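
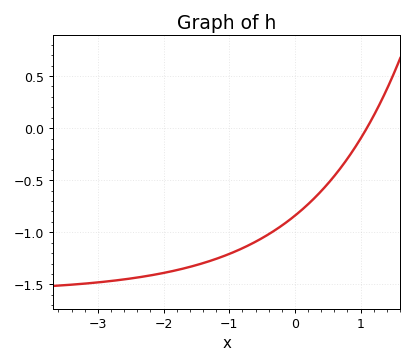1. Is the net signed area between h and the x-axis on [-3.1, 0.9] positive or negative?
negative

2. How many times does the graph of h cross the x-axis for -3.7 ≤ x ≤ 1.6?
1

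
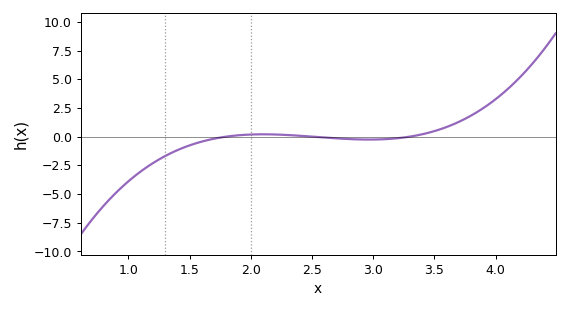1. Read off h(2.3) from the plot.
0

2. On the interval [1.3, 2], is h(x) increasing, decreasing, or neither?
increasing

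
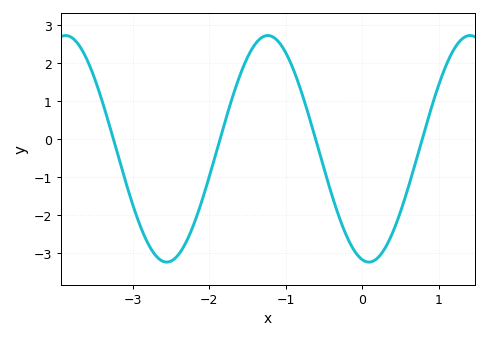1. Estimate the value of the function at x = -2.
-1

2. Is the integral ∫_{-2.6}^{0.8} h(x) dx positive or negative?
negative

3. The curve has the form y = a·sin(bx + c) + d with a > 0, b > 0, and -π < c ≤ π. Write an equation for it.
y = 2.98sin(2.4x - 1.8) - 0.26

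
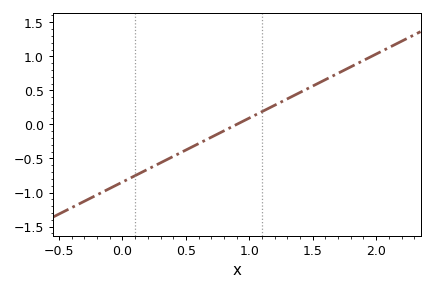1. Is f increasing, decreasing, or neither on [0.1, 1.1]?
increasing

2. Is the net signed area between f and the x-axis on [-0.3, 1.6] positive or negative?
negative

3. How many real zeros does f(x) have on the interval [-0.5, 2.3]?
1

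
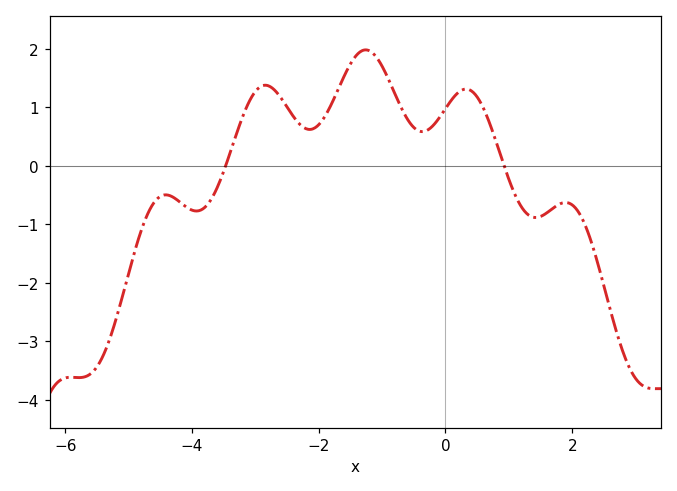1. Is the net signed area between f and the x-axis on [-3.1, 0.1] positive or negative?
positive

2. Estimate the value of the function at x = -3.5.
-0.097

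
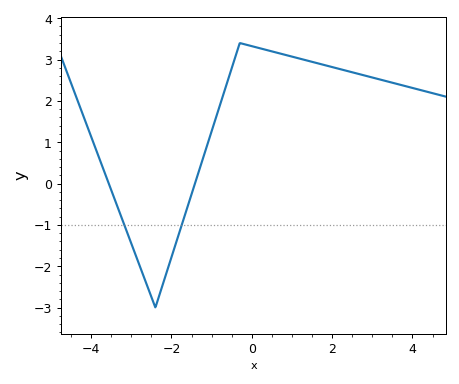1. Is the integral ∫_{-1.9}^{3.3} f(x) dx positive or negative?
positive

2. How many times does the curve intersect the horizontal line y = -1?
2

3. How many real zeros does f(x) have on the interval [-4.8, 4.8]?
2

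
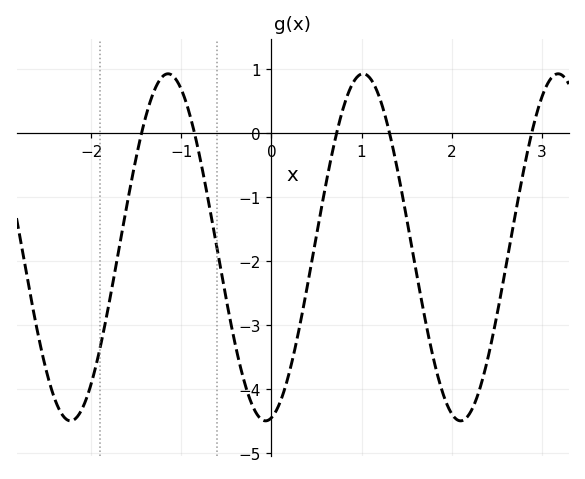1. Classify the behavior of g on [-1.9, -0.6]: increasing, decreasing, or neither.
neither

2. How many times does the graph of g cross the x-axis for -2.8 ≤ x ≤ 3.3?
5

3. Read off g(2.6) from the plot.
-2.1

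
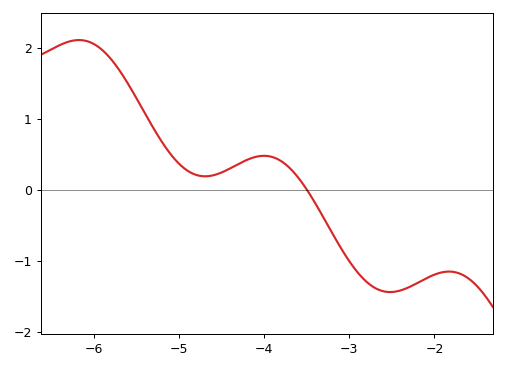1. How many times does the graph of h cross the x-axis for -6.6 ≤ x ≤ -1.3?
1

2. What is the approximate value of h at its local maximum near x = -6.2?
2.11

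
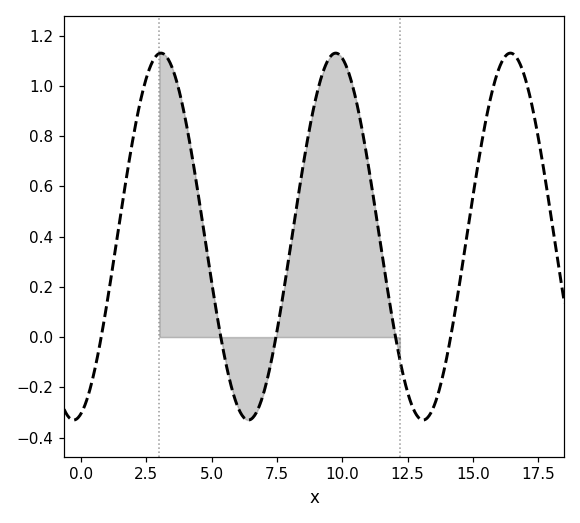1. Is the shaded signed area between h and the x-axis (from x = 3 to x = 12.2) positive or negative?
positive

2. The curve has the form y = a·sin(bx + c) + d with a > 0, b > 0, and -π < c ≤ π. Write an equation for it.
y = 0.73sin(0.94x - 1.31) + 0.4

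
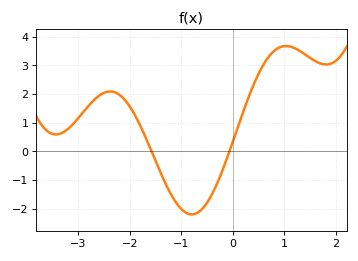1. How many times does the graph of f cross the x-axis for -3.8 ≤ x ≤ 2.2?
2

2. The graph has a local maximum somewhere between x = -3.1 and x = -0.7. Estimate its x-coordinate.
-2.4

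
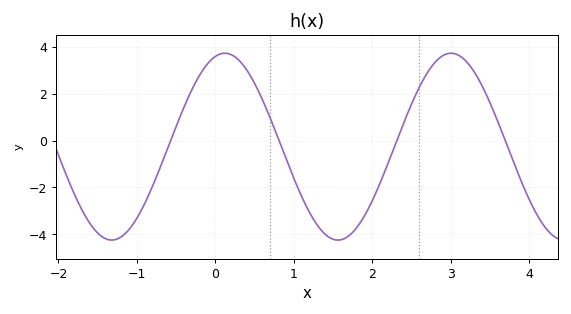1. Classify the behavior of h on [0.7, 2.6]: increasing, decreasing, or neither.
neither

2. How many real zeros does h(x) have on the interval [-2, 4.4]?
4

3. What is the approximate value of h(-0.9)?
-2.6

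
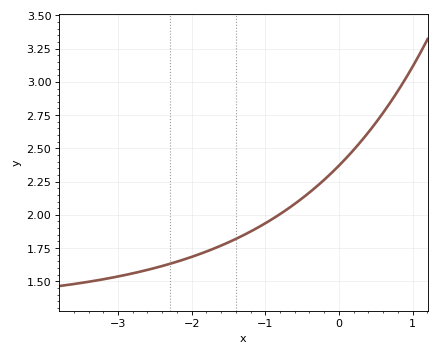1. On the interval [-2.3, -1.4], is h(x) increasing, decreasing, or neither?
increasing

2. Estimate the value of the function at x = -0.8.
2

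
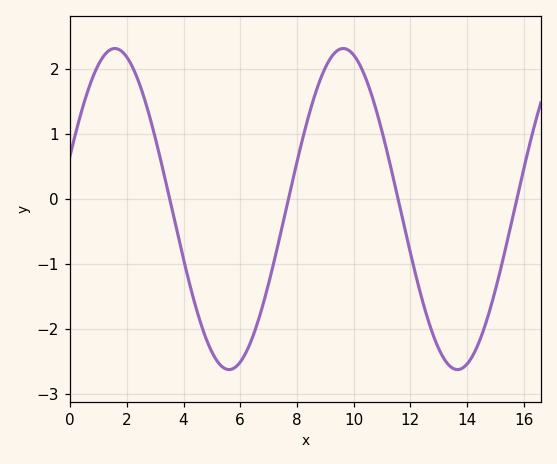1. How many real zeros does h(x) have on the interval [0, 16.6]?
4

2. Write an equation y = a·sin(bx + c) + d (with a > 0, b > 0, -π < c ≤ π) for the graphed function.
y = 2.47sin(0.78x + 0.34) - 0.15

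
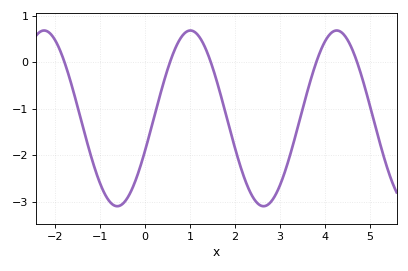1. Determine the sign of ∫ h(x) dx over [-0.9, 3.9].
negative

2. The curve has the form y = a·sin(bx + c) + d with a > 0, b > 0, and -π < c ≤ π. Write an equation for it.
y = 1.89sin(1.93x - 0.372) - 1.21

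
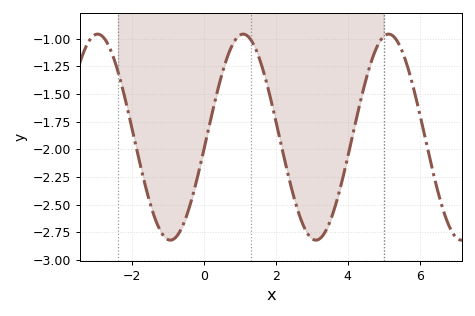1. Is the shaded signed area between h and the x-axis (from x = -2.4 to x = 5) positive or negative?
negative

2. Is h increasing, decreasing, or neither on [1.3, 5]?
neither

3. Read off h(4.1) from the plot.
-1.9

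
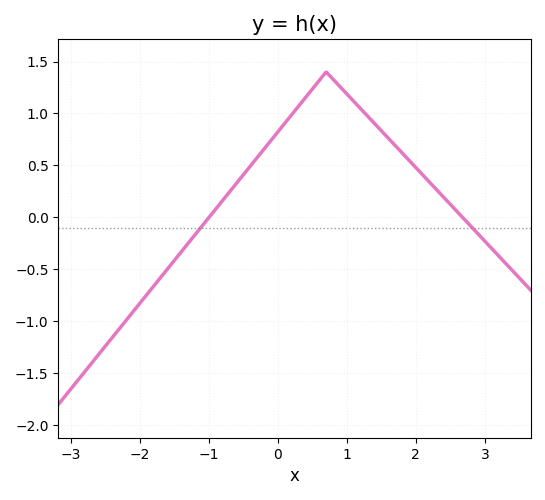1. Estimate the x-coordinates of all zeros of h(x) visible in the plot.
-0.998, 2.68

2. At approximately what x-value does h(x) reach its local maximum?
0.701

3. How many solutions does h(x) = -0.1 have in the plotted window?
2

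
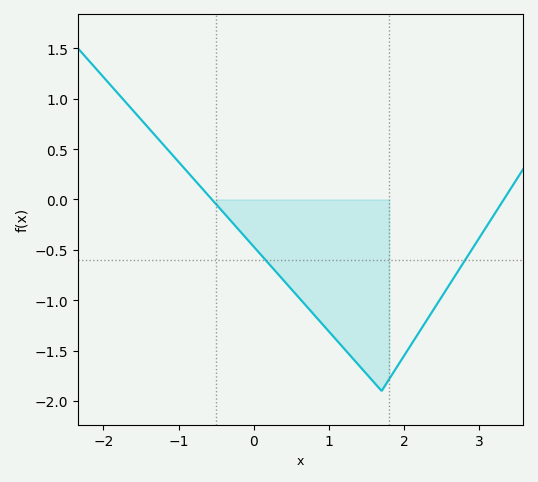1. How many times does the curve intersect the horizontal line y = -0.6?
2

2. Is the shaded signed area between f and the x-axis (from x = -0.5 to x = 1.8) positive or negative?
negative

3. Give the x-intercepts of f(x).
-0.6, 3.3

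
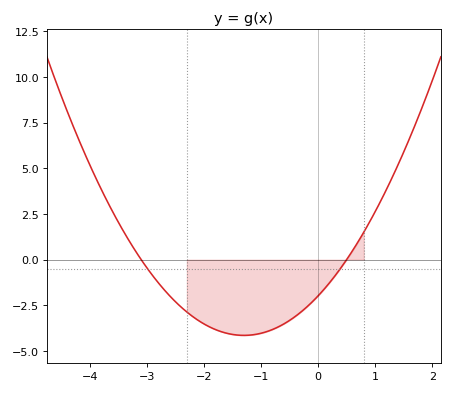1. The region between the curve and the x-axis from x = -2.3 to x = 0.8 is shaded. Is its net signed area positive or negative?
negative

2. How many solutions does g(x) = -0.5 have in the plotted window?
2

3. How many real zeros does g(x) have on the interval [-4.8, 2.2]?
2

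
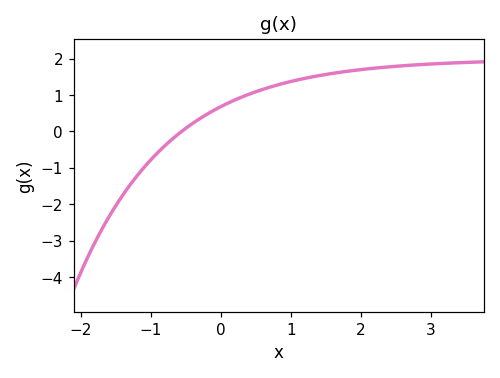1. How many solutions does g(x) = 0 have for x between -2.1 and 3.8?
1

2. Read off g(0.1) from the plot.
0.775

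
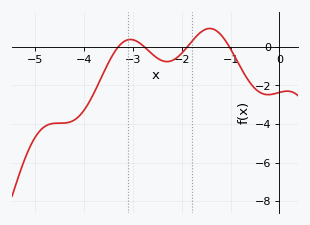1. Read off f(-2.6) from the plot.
-0.4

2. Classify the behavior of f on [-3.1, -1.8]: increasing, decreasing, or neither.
neither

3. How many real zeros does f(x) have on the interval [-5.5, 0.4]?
4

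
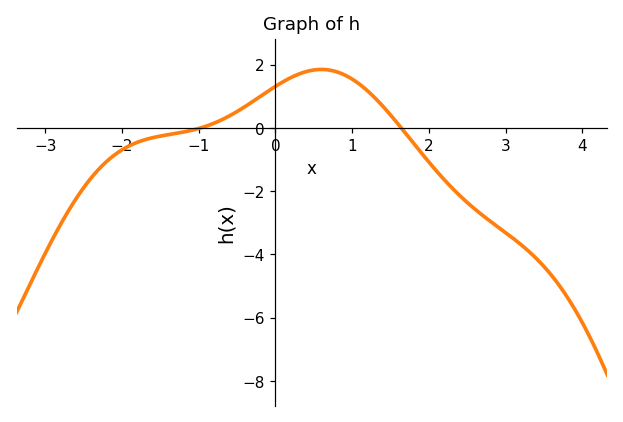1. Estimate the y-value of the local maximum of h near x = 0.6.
1.8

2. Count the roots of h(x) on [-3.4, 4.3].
2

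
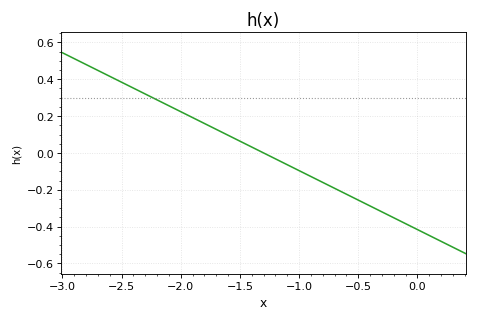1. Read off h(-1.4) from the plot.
0.032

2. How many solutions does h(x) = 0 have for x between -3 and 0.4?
1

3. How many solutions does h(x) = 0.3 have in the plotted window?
1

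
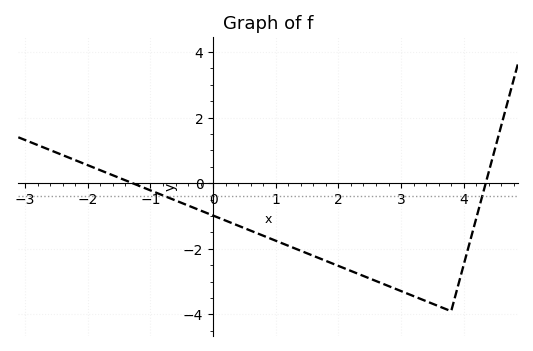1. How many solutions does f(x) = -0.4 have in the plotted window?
2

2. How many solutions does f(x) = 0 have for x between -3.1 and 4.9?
2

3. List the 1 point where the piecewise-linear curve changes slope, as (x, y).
(3.8, -3.9)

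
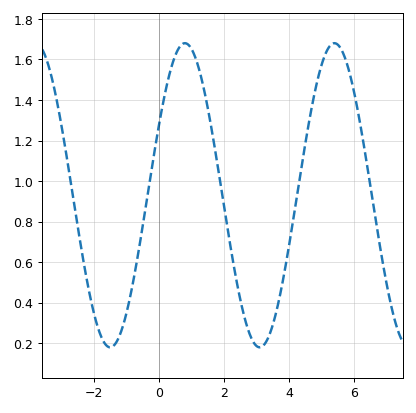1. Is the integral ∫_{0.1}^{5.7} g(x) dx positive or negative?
positive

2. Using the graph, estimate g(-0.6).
0.68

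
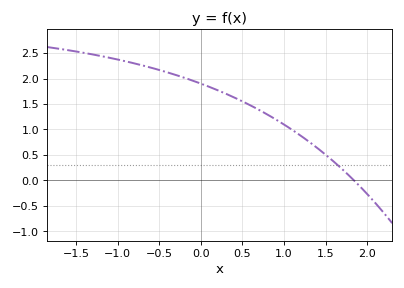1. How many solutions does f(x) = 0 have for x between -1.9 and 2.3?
1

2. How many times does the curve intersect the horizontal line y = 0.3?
1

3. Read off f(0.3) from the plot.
1.7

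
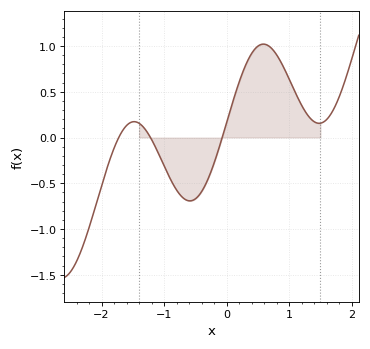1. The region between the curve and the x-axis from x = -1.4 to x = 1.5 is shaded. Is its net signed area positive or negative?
positive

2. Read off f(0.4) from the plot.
0.919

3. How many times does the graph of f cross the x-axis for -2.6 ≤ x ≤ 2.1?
3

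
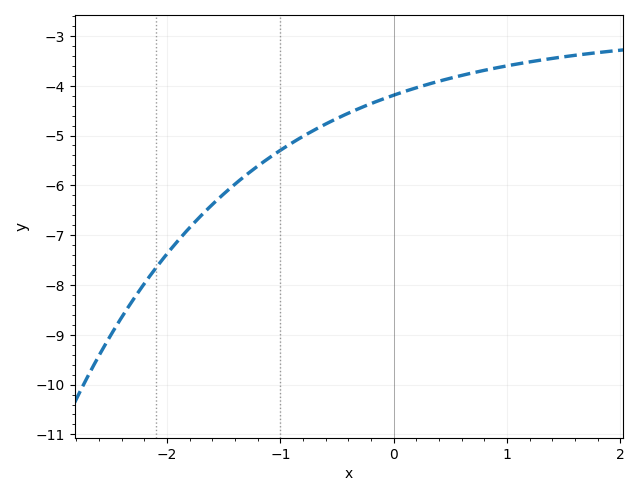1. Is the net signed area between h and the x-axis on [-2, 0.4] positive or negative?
negative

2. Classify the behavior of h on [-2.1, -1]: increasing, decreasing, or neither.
increasing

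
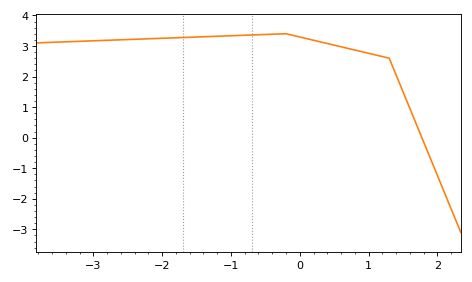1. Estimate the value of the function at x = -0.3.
3.39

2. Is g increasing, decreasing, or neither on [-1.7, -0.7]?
increasing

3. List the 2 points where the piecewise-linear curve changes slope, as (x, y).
(-0.2, 3.4); (1.3, 2.6)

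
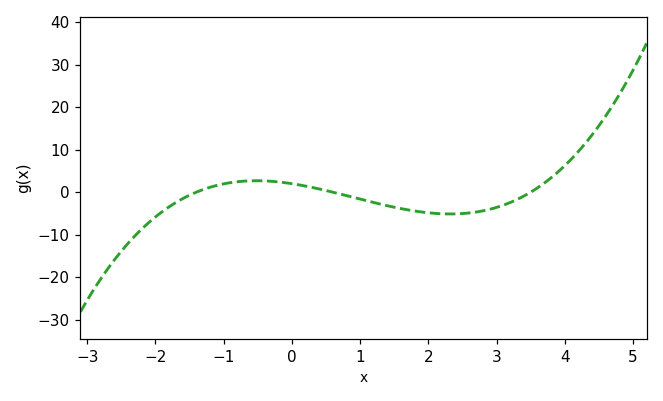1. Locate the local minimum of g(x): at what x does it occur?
2.4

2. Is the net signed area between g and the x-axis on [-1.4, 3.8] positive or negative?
negative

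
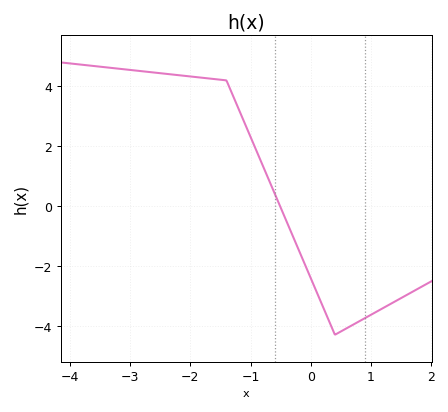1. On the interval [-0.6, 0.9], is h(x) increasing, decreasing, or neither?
neither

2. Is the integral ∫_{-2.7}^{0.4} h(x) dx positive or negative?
positive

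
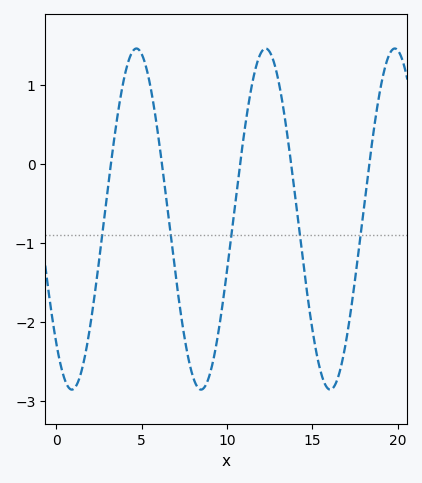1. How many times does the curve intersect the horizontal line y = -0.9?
5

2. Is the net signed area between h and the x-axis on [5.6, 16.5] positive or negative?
negative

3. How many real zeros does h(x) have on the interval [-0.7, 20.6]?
5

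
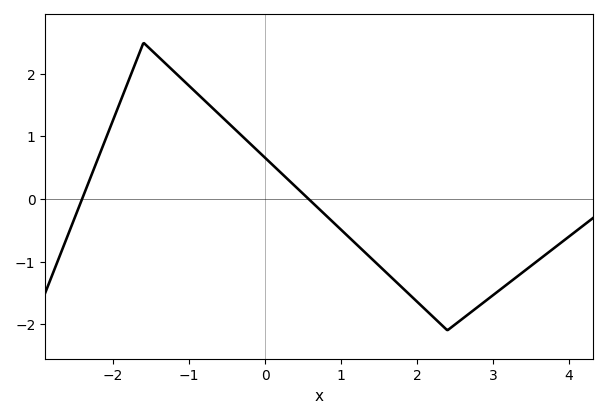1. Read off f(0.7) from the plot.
-0.1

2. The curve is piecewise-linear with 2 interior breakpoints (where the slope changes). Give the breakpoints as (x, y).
(-1.6, 2.5); (2.4, -2.1)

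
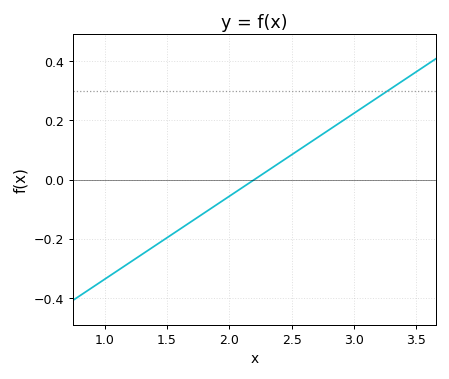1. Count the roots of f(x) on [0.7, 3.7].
1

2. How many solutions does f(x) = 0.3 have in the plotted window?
1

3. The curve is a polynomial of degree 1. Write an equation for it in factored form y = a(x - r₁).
y = 0.28(x - 2.2)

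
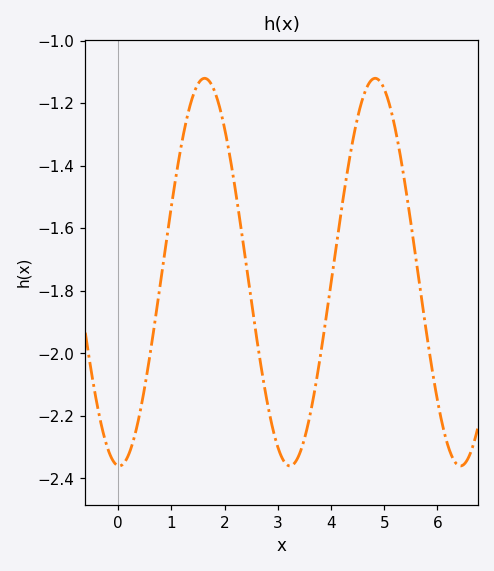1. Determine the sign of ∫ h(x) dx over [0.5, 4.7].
negative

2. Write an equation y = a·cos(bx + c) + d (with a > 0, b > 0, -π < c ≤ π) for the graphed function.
y = 0.62cos(2x + 3.1) - 1.74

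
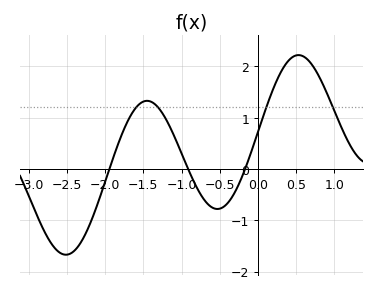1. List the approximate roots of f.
-1.94, -0.914, -0.168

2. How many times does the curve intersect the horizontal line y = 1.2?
4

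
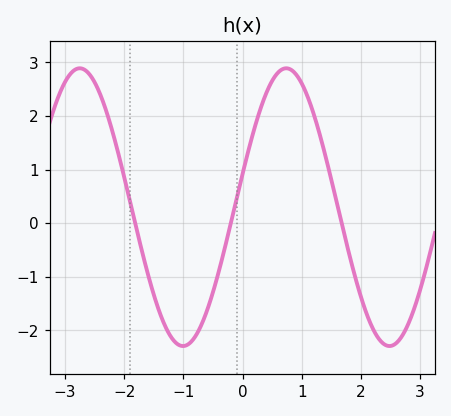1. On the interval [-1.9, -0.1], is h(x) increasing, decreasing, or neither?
neither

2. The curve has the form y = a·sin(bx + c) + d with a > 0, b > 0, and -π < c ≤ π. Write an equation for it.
y = 2.59sin(1.8x + 0.24) + 0.3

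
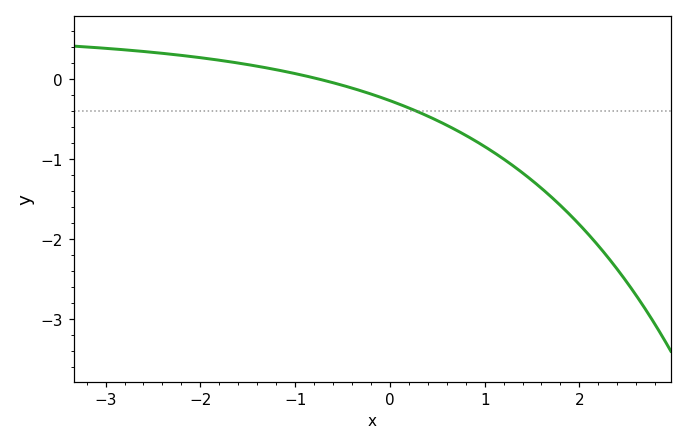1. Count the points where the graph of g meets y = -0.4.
1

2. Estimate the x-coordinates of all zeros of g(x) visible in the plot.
-0.8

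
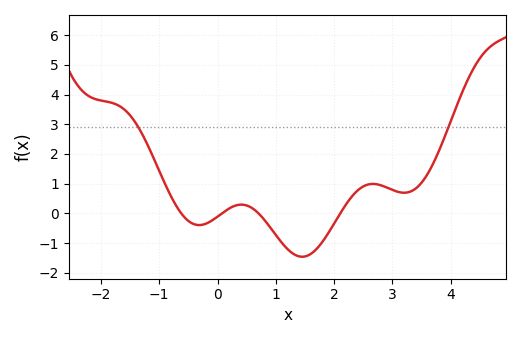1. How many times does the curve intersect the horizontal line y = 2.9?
2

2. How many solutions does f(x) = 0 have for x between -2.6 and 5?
4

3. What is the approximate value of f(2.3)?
0.6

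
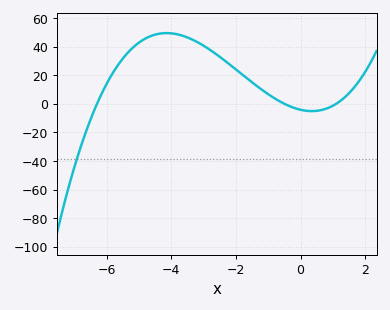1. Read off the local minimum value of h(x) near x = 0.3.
-6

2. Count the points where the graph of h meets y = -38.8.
1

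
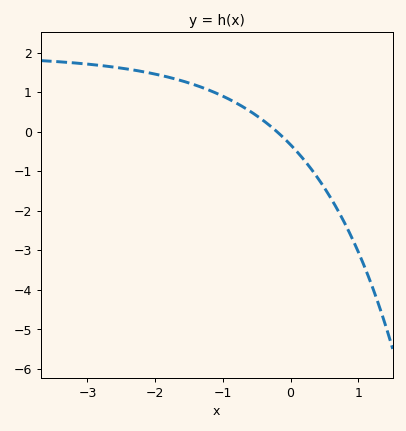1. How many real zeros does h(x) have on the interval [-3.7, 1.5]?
1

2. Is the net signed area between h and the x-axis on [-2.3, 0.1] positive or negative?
positive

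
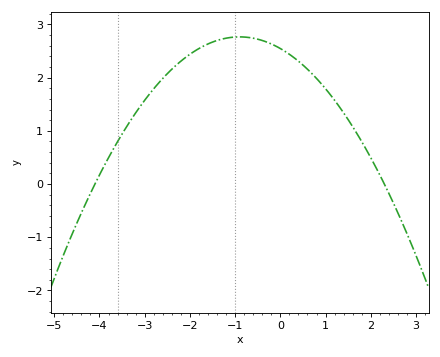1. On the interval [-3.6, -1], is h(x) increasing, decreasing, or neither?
increasing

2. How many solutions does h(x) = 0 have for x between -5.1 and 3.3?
2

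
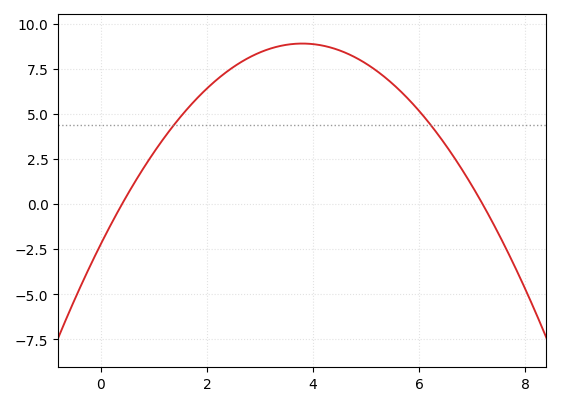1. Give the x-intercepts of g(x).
0.4, 7.2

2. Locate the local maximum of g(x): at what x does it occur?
3.8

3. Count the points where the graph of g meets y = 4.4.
2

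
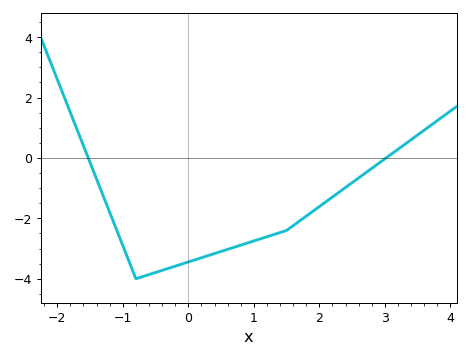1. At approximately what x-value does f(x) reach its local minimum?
-0.8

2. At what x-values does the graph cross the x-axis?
-1.5, 3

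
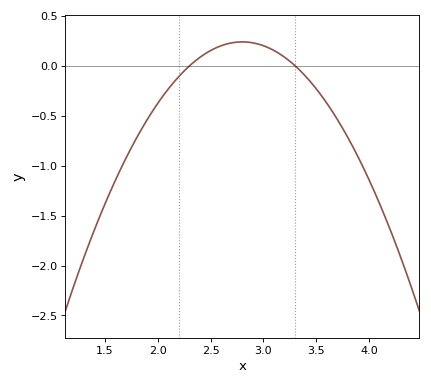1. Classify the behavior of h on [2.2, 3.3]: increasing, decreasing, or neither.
neither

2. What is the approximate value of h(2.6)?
0.202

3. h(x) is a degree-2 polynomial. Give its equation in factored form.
y = -0.96(x - 2.3)(x - 3.3)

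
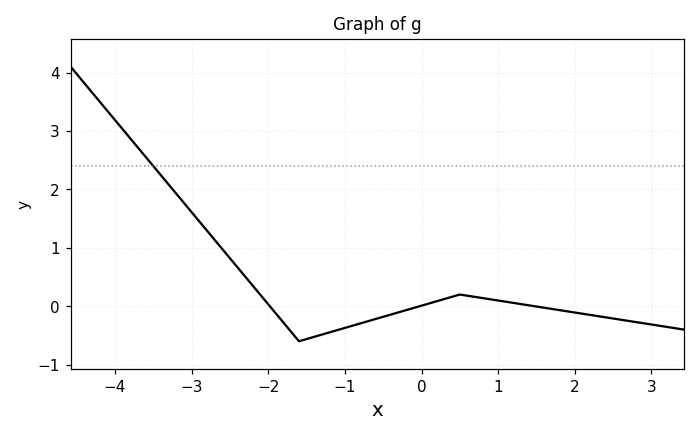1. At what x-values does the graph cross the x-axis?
-1.98, -0.025, 1.47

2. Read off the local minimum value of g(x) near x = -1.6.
-0.599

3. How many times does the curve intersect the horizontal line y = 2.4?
1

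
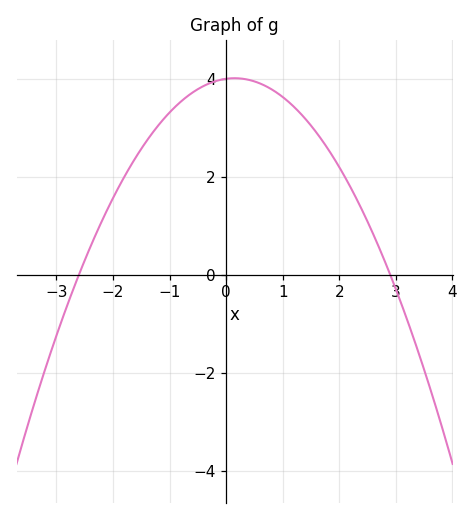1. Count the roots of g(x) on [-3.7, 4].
2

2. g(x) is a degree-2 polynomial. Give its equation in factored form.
y = -0.53(x + 2.6)(x - 2.9)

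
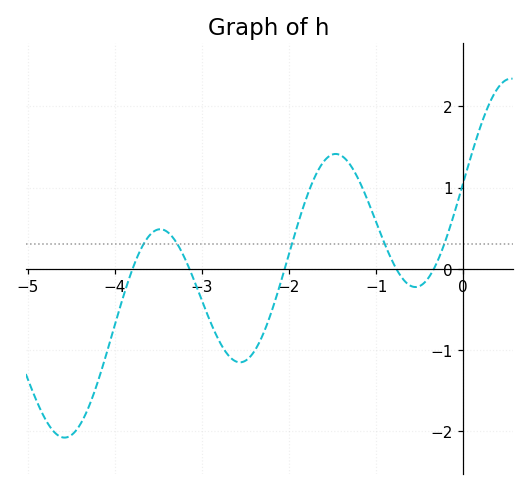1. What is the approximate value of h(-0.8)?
0.1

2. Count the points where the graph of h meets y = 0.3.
5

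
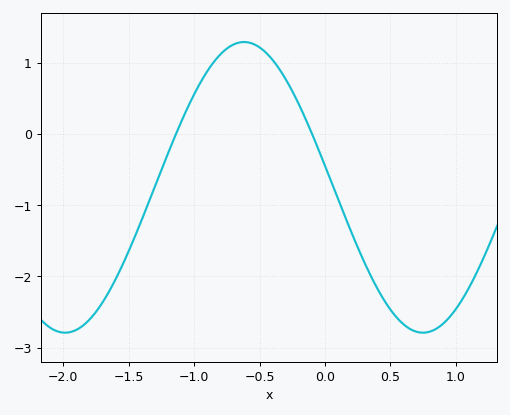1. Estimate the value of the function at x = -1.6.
-2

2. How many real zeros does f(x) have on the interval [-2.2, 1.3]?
2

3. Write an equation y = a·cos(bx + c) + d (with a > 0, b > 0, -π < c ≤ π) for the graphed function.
y = 2.04cos(2.3x + 1.4) - 0.75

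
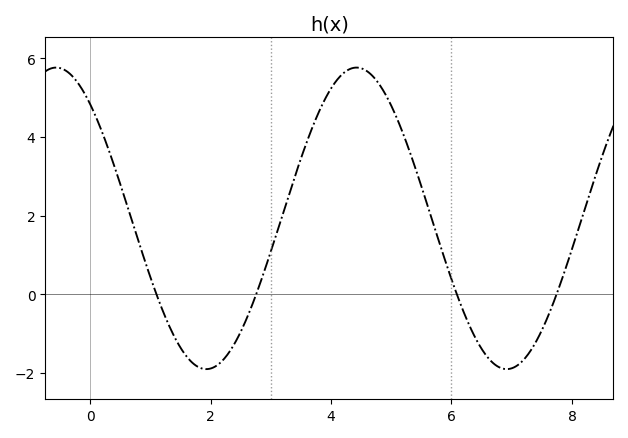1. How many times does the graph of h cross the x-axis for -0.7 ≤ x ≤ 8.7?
4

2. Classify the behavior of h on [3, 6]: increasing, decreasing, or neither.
neither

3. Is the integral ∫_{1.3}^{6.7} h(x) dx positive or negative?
positive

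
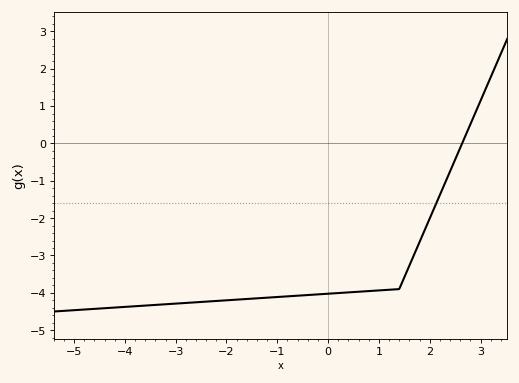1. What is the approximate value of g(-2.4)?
-4.2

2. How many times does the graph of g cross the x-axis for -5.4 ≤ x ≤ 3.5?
1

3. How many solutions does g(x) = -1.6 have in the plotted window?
1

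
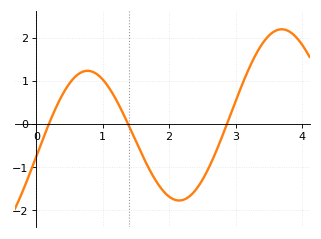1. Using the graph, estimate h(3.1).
0.912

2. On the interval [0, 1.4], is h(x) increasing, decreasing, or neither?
neither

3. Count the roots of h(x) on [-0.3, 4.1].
3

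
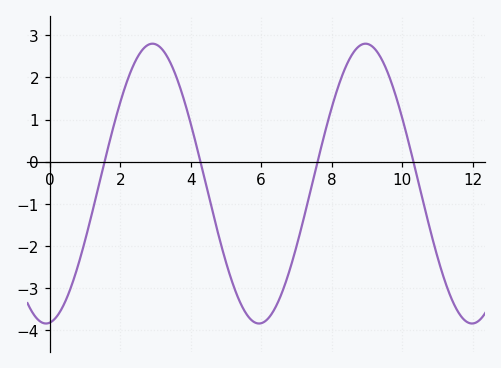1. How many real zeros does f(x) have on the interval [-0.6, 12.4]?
4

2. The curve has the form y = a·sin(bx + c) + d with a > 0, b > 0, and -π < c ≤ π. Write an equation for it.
y = 3.32sin(1x - 1.5) - 0.52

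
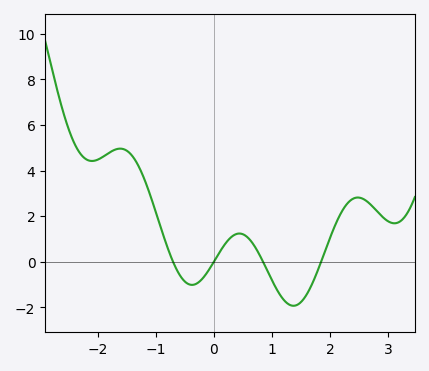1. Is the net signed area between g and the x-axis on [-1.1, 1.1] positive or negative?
positive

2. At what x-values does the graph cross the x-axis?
-0.702, 0, 0.848, 1.85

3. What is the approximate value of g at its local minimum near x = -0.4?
-1.01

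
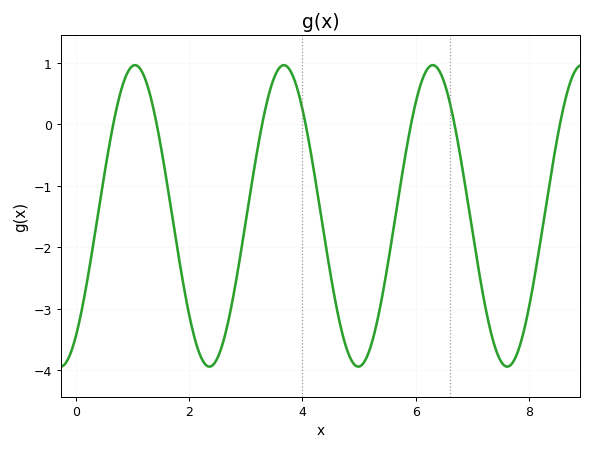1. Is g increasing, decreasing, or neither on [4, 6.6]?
neither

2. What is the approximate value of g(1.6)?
-0.911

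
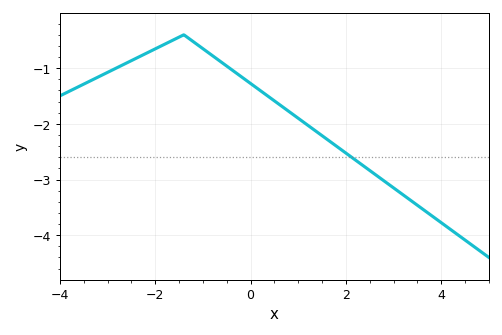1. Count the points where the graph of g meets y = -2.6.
1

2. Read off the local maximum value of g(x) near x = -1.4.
-0.4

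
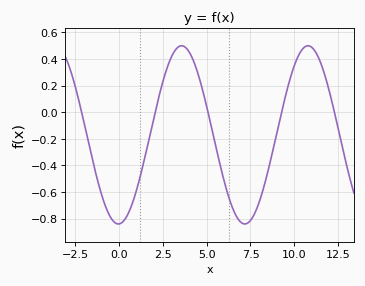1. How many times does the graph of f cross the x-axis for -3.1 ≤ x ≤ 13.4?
5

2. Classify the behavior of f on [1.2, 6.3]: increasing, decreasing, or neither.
neither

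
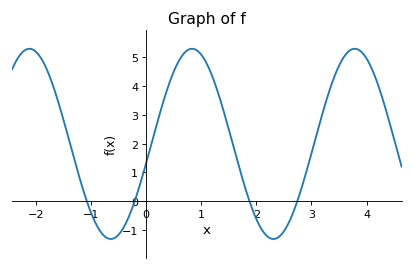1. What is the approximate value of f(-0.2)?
0.022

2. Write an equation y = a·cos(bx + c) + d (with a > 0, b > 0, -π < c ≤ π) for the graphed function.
y = 3.31cos(2.13x - 1.78) + 1.99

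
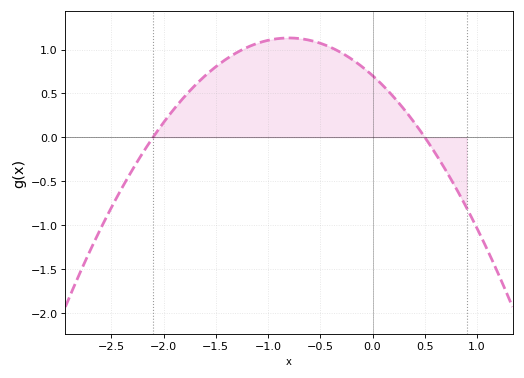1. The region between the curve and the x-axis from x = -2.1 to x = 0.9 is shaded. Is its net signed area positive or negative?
positive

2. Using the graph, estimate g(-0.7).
1.13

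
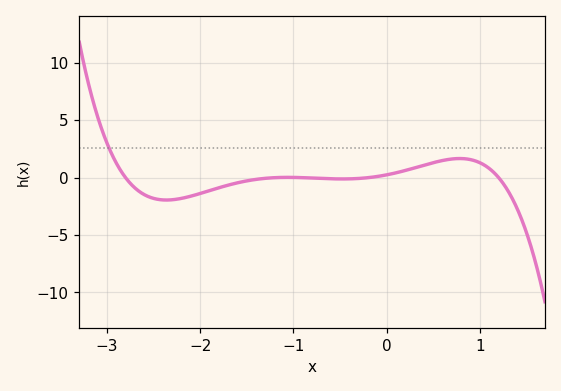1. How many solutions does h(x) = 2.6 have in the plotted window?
1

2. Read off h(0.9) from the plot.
1.5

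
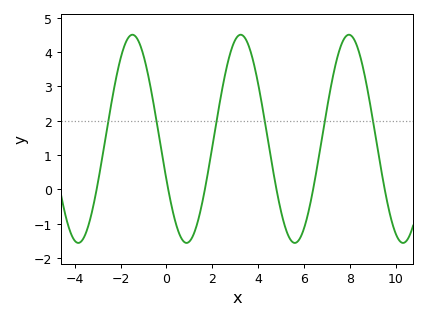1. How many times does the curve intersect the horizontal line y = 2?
6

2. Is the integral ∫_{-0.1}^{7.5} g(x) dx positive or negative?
positive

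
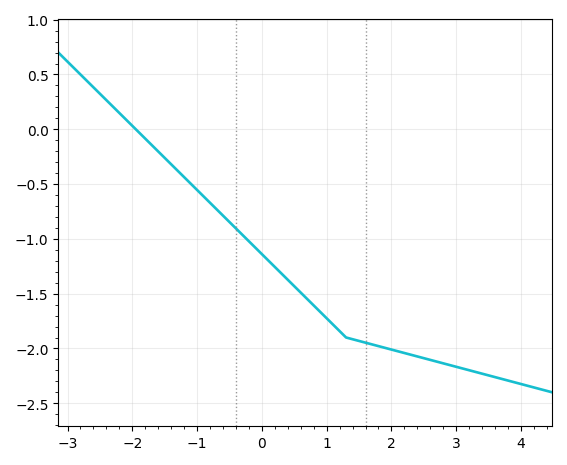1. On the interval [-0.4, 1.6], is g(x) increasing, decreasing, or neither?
decreasing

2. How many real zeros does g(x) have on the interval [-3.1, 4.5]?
1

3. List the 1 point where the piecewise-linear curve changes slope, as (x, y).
(1.3, -1.9)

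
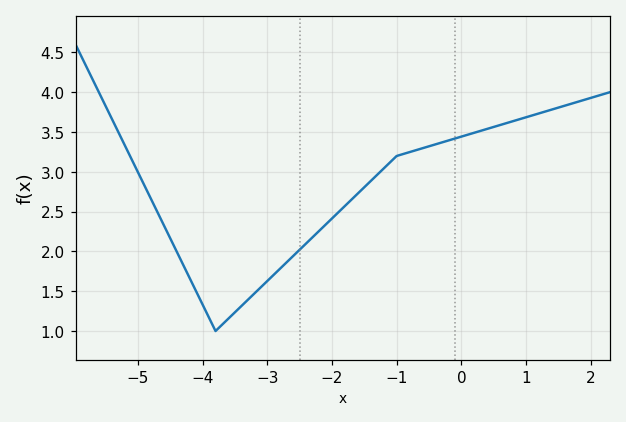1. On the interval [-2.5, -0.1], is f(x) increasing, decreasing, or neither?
increasing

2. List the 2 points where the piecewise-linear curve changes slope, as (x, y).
(-3.8, 1); (-1, 3.2)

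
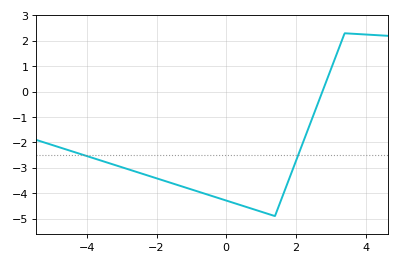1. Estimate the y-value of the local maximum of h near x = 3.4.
2.3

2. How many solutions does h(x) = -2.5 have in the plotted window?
2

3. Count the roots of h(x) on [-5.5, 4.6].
1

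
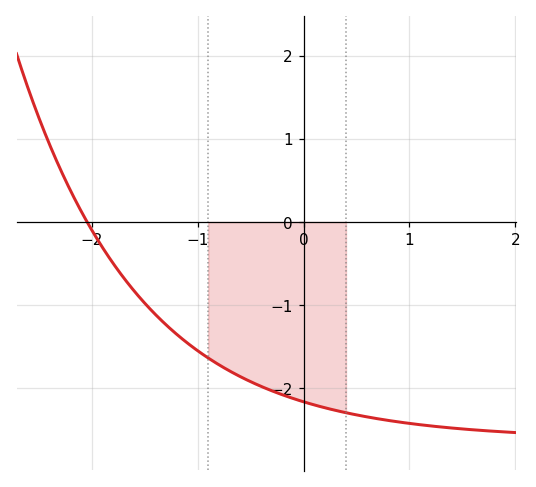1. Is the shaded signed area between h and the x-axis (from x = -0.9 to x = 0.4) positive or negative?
negative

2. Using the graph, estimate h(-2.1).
0.1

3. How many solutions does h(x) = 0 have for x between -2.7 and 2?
1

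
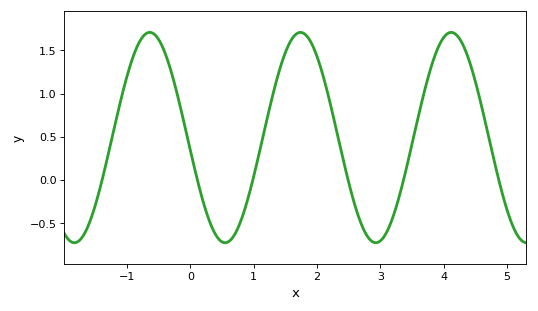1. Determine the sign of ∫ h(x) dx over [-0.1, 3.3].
positive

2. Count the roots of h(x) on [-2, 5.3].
6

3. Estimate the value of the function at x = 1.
0.05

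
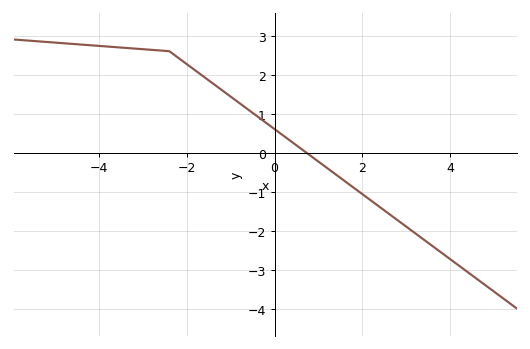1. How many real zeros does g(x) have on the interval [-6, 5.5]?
1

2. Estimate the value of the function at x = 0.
0.6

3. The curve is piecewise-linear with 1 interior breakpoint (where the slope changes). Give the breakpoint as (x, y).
(-2.4, 2.6)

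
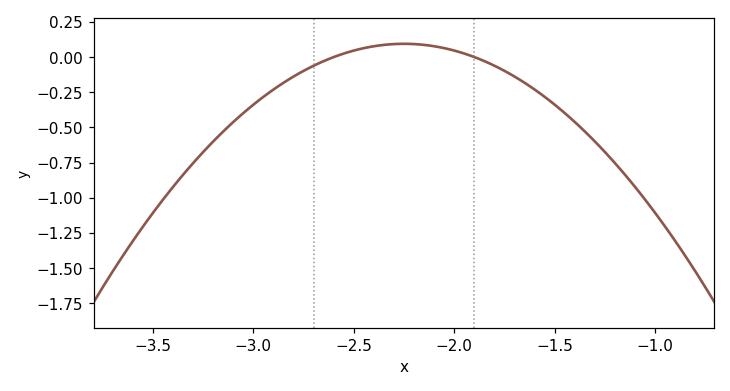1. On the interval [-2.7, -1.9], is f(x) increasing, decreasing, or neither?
neither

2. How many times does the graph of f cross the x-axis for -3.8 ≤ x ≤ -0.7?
2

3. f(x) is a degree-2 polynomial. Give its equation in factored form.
y = -0.77(x + 2.6)(x + 1.9)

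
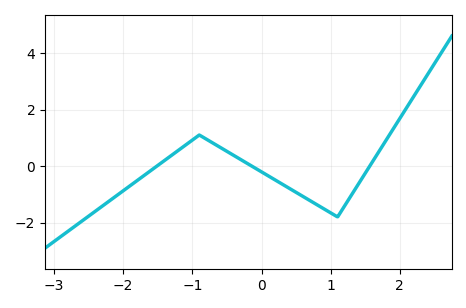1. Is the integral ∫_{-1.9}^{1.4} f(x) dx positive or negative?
negative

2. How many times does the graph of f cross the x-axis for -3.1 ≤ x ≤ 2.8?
3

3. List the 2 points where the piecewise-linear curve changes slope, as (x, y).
(-0.9, 1.1); (1.1, -1.8)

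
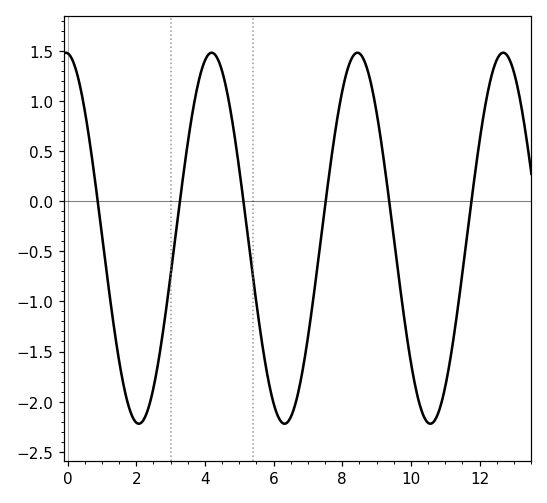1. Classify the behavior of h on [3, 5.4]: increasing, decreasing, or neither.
neither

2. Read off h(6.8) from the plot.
-1.75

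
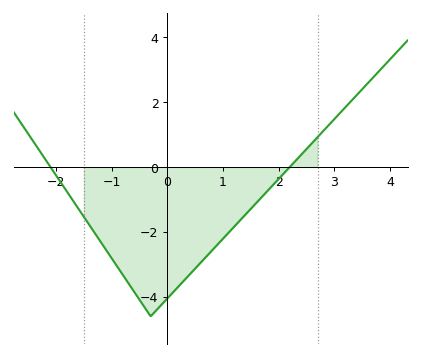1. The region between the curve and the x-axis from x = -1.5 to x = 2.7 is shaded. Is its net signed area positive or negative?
negative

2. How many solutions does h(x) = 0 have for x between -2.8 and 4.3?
2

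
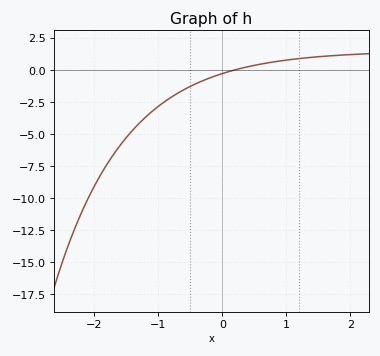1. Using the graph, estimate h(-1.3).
-4.15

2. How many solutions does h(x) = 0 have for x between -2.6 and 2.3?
1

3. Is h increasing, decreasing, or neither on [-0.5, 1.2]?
increasing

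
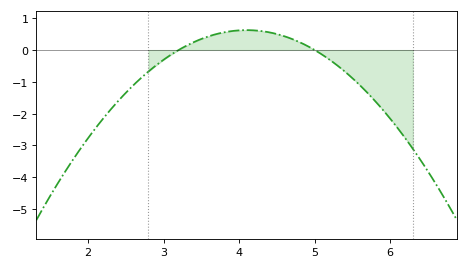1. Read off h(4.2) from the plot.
0.616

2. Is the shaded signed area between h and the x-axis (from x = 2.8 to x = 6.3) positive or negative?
negative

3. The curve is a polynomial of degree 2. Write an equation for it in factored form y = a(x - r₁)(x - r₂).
y = -0.77(x - 3.2)(x - 5)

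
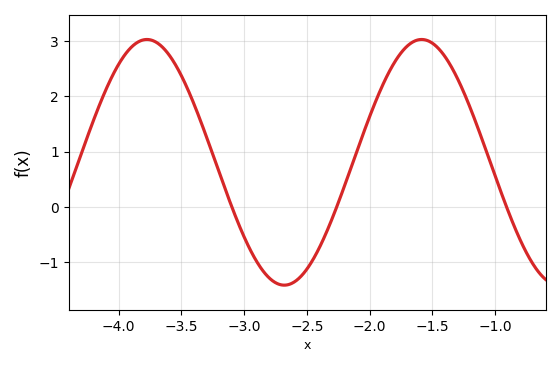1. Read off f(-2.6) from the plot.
-1.4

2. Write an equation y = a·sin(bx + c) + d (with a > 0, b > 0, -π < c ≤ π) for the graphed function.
y = 2.22sin(2.9x - 0.16) + 0.81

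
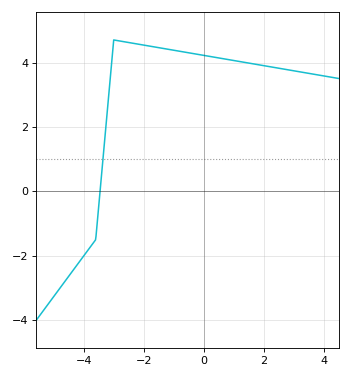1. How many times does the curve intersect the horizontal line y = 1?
1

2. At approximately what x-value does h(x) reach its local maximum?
-3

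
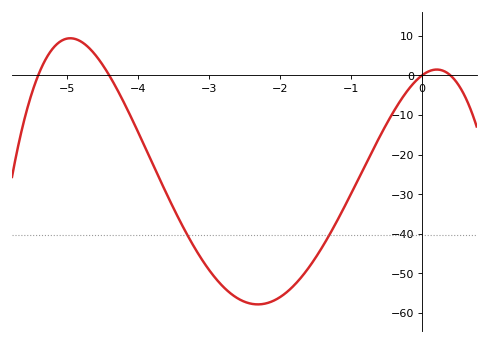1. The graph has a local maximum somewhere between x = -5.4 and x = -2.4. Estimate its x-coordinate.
-4.9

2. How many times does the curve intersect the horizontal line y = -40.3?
2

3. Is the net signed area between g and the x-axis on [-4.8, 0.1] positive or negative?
negative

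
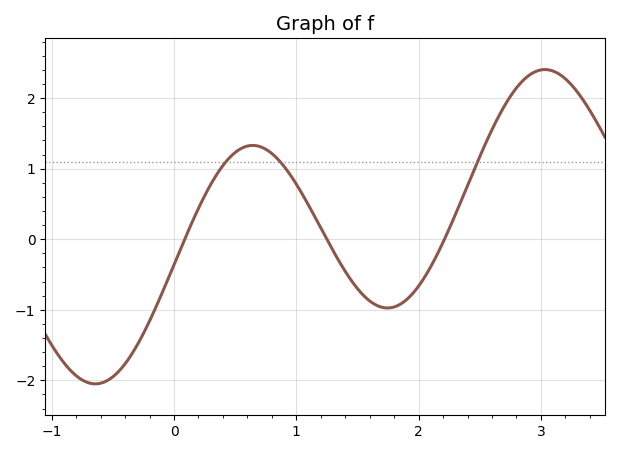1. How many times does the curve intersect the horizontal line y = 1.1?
3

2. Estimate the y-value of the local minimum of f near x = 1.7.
-1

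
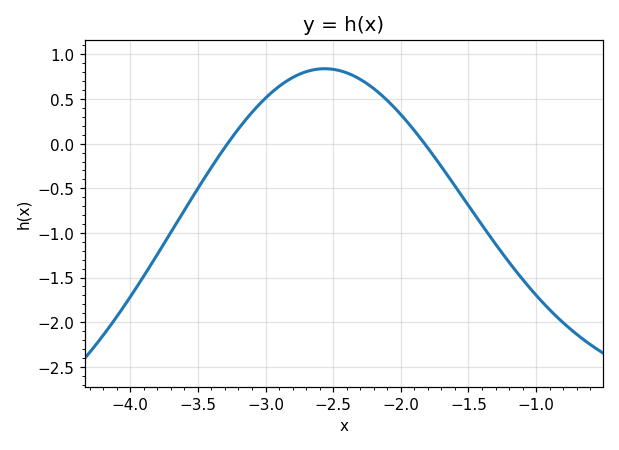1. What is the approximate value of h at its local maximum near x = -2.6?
0.839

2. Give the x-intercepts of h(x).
-3.28, -1.82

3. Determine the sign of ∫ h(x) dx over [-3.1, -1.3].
positive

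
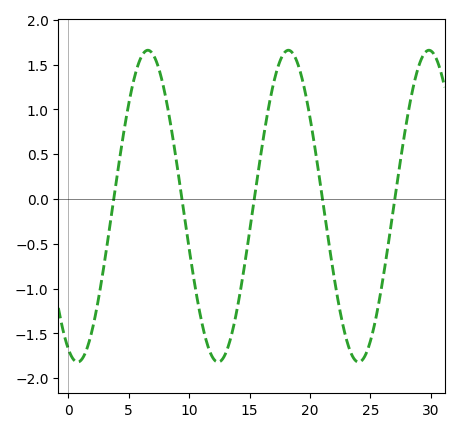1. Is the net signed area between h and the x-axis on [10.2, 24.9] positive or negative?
negative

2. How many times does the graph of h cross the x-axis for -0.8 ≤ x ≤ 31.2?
5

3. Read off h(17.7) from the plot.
1.59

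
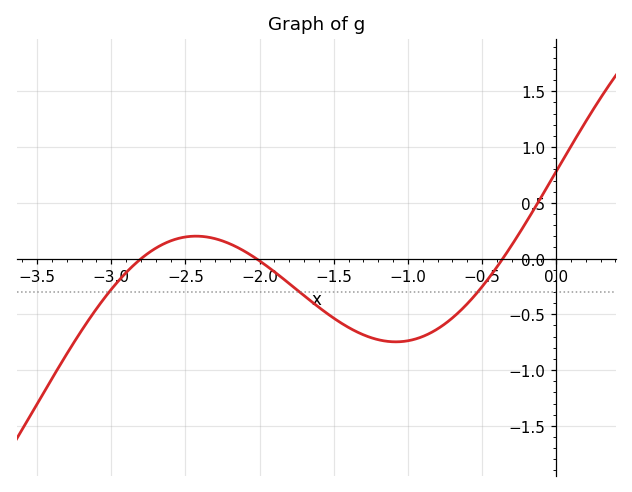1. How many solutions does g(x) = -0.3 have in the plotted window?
3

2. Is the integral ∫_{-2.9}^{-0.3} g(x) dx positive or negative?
negative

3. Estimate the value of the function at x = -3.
-0.276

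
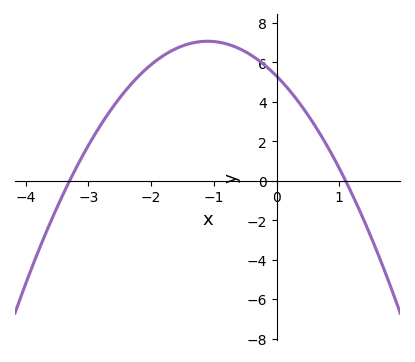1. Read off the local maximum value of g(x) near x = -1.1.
7.07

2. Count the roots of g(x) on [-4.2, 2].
2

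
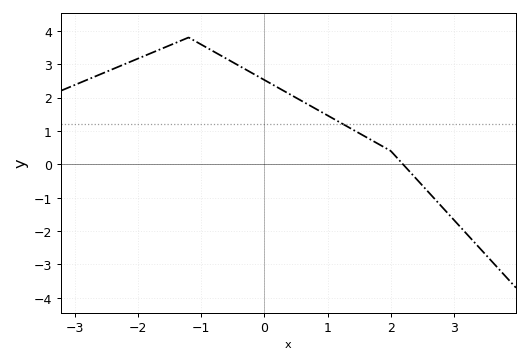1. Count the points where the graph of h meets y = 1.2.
1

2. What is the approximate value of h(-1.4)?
3.64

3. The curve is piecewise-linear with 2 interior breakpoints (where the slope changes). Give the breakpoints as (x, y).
(-1.2, 3.8); (2, 0.4)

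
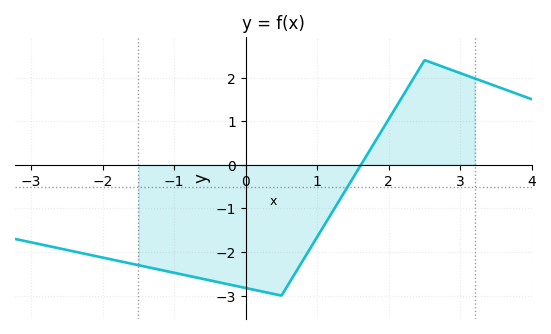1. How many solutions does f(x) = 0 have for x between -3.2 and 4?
1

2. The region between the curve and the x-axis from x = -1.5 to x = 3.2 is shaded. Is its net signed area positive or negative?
negative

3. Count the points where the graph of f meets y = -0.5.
1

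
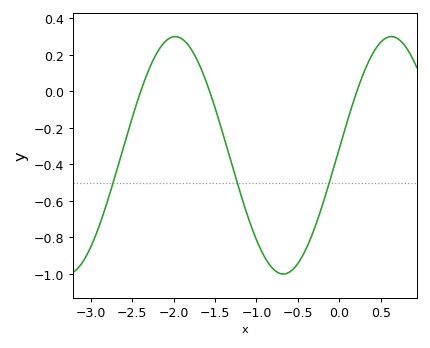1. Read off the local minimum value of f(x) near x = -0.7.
-1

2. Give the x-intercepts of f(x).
-2.4, -1.6, 0.2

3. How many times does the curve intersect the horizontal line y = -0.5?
3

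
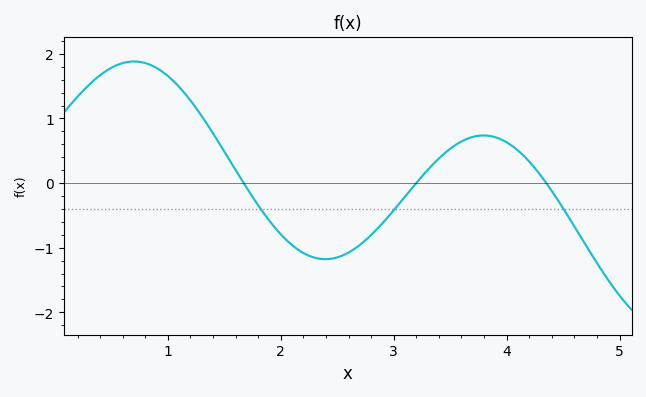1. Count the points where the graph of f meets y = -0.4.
3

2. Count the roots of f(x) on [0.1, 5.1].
3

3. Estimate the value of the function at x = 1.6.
0.202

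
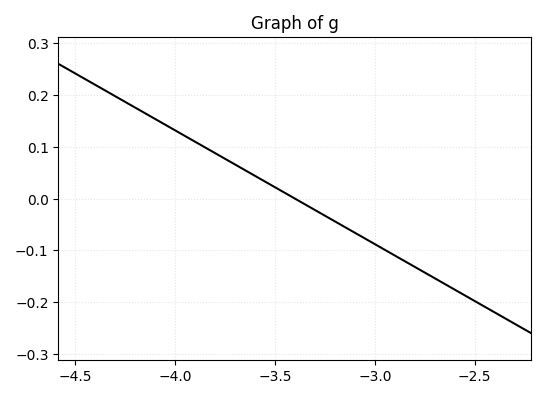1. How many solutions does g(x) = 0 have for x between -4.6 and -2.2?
1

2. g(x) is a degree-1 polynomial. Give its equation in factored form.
y = -0.22(x + 3.4)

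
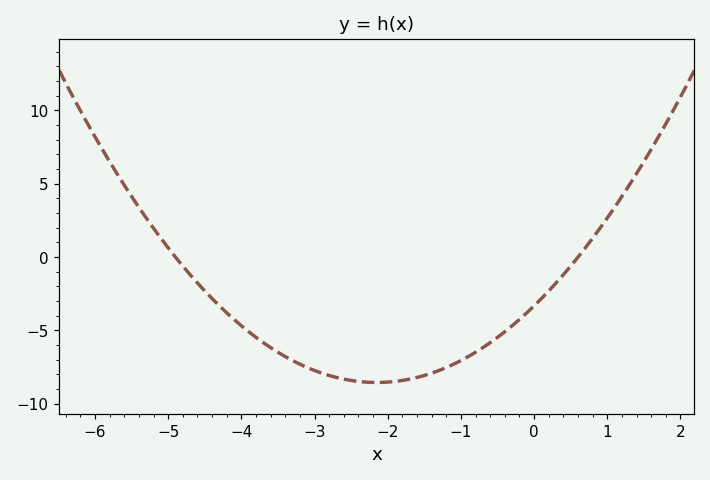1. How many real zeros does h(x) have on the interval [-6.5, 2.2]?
2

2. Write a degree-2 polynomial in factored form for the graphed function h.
y = 1.13(x + 4.9)(x - 0.6)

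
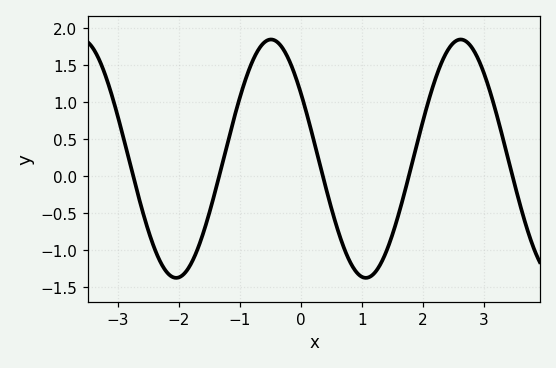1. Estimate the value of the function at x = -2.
-1.36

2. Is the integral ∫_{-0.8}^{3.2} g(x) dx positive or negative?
positive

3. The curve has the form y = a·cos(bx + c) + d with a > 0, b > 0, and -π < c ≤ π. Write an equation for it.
y = 1.61cos(2.02x + 0.992) + 0.24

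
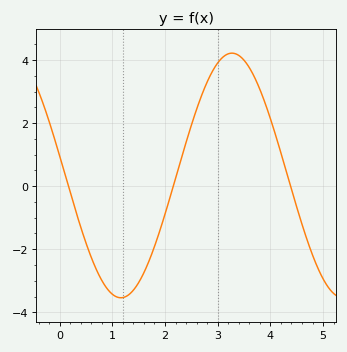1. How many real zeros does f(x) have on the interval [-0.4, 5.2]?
3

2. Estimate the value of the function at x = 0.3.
-0.8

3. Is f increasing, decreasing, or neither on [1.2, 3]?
increasing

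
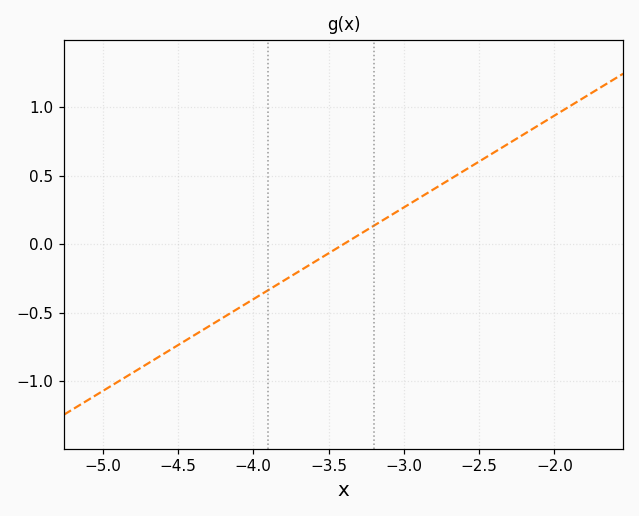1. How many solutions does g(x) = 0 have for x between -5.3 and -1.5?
1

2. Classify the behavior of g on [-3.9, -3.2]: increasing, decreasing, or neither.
increasing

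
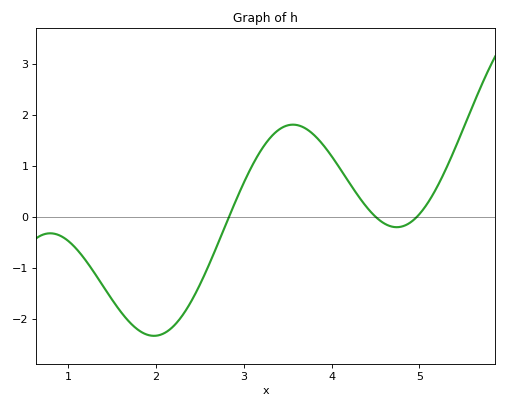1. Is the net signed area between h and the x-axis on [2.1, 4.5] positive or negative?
positive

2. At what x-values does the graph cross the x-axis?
2.83, 4.51, 4.97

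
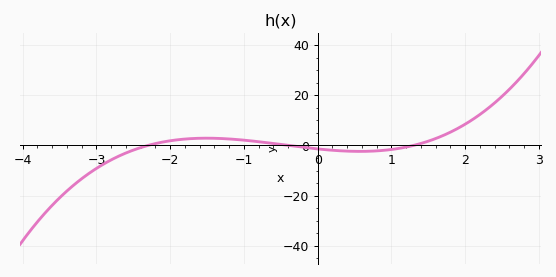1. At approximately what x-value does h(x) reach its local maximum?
-1.51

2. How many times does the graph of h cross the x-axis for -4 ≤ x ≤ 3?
3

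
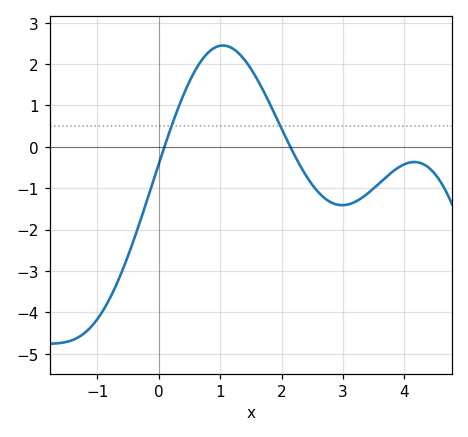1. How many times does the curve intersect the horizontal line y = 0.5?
2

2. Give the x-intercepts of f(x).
0.1, 2.1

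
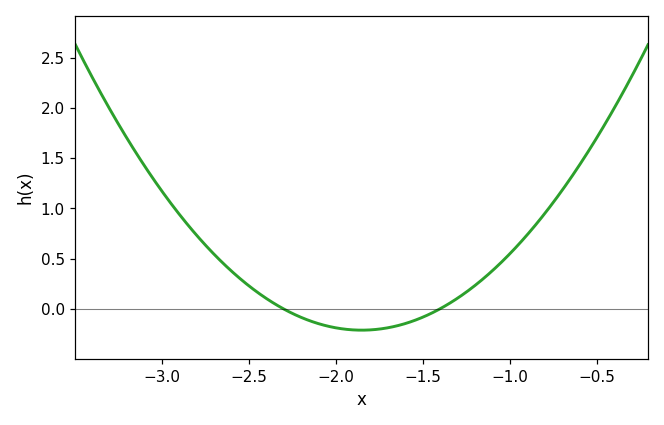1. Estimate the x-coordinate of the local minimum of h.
-1.85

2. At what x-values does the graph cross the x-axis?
-2.3, -1.4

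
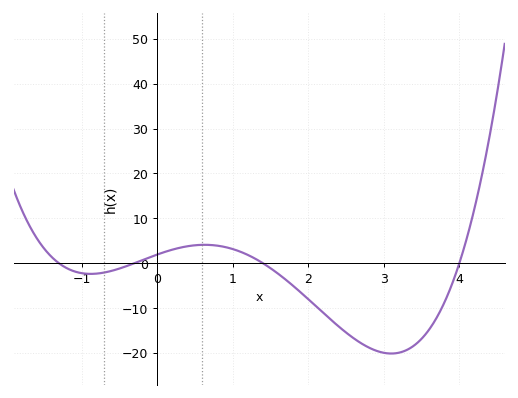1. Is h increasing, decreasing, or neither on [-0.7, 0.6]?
increasing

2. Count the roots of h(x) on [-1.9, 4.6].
4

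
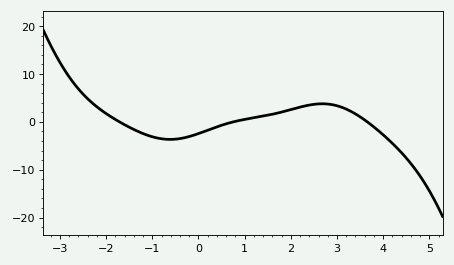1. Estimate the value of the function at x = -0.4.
-3.5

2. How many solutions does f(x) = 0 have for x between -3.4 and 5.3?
3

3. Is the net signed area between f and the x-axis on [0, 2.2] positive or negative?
positive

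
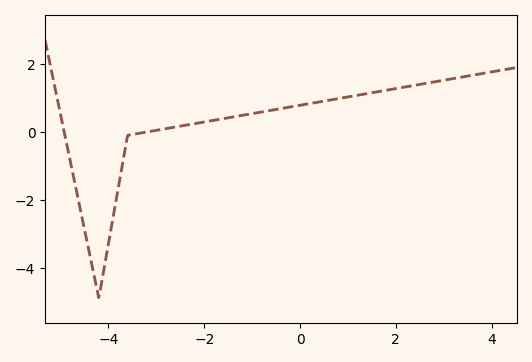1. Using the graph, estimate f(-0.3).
0.8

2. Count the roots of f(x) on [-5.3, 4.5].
2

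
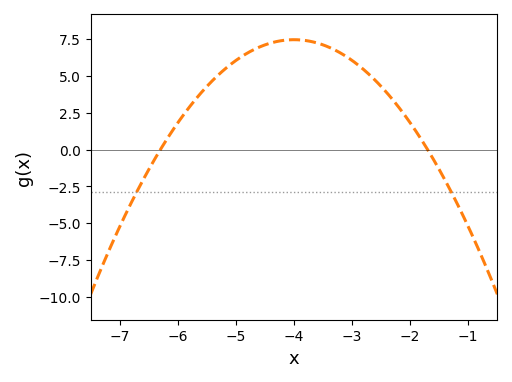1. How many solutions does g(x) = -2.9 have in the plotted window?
2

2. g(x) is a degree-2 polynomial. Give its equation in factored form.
y = -1.41(x + 6.3)(x + 1.7)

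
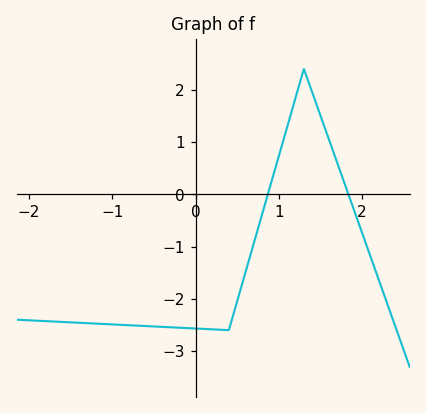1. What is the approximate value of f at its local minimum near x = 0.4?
-2.6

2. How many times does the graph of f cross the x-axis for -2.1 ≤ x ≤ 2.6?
2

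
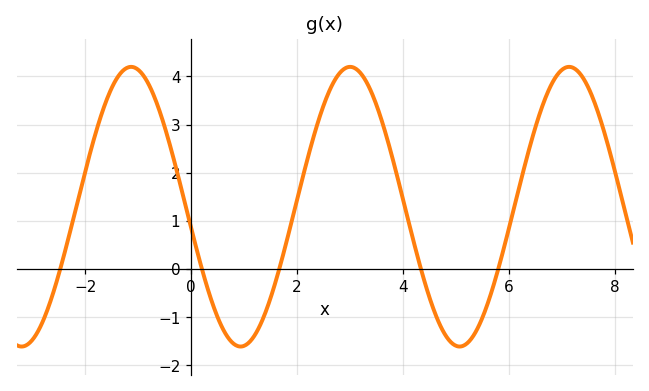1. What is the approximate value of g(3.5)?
3.4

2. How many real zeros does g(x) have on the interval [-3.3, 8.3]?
5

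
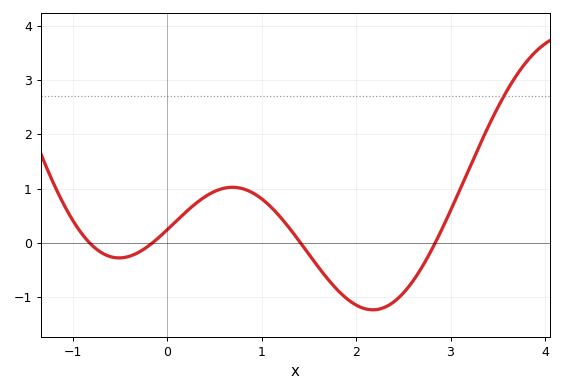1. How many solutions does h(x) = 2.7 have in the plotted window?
1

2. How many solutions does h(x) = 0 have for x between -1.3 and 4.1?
4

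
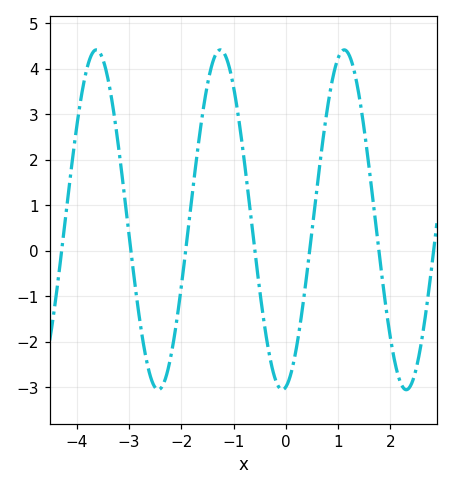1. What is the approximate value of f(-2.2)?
-2.33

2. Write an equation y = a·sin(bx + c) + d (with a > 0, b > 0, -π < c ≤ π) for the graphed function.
y = 3.73sin(2.65x - 1.39) + 0.68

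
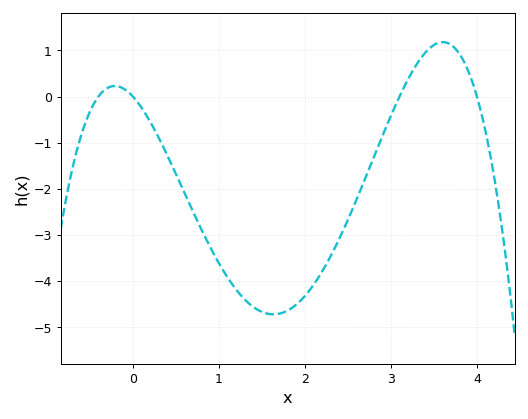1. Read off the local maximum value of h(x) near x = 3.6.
1.18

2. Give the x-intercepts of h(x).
-0.4, 0, 3.1, 4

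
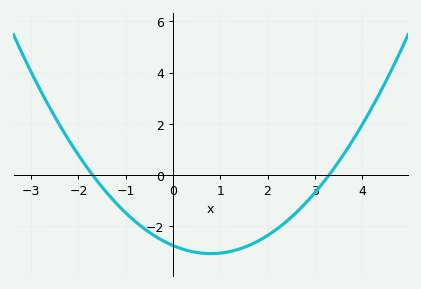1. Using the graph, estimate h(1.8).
-2.6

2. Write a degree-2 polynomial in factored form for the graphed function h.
y = 0.49(x + 1.7)(x - 3.3)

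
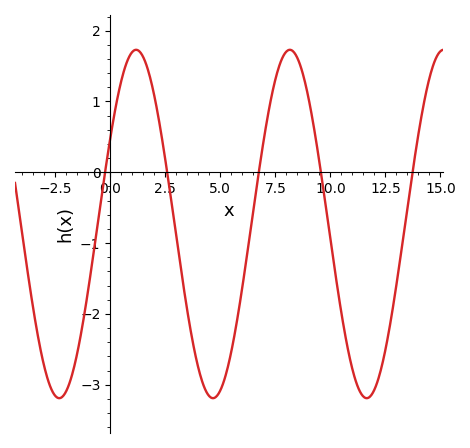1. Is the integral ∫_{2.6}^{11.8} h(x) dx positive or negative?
negative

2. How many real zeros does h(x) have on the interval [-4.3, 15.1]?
5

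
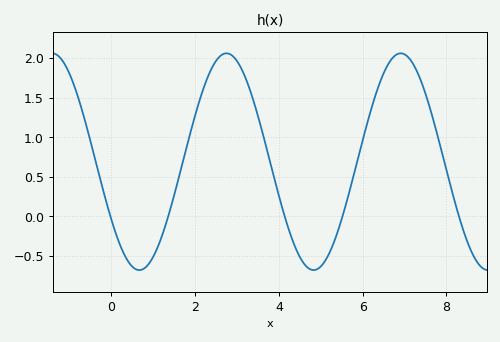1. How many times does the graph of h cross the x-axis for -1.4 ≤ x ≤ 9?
5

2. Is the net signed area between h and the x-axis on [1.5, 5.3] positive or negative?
positive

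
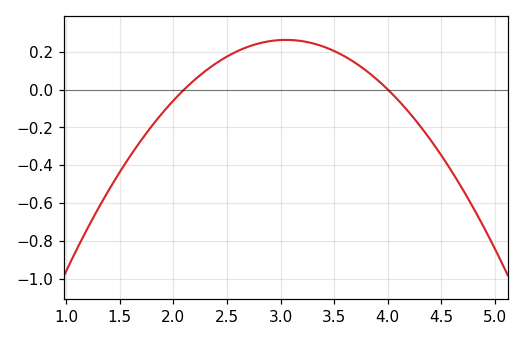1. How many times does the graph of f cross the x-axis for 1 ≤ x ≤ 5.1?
2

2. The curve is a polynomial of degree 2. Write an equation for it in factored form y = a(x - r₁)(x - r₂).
y = -0.29(x - 2.1)(x - 4)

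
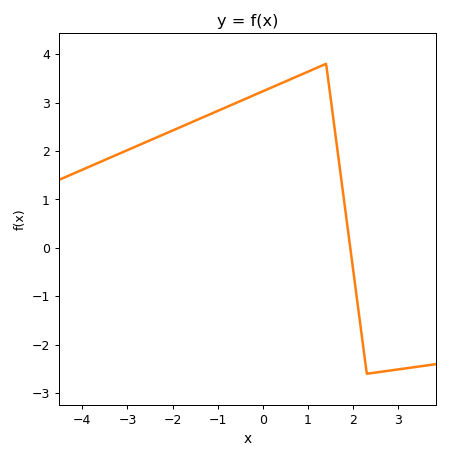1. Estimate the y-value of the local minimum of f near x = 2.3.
-2.6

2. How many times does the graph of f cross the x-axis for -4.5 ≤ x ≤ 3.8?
1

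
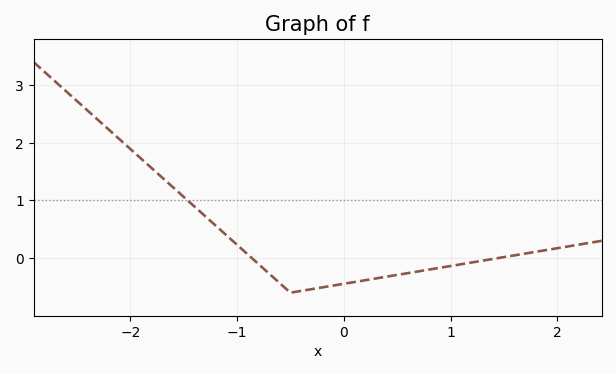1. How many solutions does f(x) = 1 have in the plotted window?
1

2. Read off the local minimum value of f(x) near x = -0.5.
-0.6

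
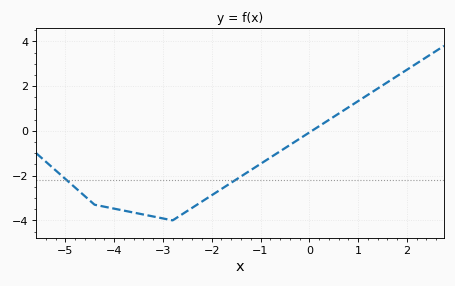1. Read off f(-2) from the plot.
-2.88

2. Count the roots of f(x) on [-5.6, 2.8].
1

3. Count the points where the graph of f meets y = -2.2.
2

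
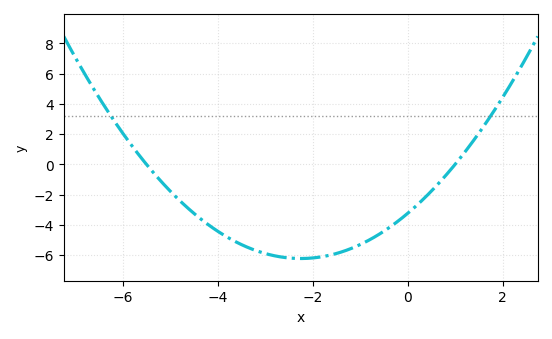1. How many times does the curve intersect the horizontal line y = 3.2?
2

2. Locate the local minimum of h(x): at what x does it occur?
-2.25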